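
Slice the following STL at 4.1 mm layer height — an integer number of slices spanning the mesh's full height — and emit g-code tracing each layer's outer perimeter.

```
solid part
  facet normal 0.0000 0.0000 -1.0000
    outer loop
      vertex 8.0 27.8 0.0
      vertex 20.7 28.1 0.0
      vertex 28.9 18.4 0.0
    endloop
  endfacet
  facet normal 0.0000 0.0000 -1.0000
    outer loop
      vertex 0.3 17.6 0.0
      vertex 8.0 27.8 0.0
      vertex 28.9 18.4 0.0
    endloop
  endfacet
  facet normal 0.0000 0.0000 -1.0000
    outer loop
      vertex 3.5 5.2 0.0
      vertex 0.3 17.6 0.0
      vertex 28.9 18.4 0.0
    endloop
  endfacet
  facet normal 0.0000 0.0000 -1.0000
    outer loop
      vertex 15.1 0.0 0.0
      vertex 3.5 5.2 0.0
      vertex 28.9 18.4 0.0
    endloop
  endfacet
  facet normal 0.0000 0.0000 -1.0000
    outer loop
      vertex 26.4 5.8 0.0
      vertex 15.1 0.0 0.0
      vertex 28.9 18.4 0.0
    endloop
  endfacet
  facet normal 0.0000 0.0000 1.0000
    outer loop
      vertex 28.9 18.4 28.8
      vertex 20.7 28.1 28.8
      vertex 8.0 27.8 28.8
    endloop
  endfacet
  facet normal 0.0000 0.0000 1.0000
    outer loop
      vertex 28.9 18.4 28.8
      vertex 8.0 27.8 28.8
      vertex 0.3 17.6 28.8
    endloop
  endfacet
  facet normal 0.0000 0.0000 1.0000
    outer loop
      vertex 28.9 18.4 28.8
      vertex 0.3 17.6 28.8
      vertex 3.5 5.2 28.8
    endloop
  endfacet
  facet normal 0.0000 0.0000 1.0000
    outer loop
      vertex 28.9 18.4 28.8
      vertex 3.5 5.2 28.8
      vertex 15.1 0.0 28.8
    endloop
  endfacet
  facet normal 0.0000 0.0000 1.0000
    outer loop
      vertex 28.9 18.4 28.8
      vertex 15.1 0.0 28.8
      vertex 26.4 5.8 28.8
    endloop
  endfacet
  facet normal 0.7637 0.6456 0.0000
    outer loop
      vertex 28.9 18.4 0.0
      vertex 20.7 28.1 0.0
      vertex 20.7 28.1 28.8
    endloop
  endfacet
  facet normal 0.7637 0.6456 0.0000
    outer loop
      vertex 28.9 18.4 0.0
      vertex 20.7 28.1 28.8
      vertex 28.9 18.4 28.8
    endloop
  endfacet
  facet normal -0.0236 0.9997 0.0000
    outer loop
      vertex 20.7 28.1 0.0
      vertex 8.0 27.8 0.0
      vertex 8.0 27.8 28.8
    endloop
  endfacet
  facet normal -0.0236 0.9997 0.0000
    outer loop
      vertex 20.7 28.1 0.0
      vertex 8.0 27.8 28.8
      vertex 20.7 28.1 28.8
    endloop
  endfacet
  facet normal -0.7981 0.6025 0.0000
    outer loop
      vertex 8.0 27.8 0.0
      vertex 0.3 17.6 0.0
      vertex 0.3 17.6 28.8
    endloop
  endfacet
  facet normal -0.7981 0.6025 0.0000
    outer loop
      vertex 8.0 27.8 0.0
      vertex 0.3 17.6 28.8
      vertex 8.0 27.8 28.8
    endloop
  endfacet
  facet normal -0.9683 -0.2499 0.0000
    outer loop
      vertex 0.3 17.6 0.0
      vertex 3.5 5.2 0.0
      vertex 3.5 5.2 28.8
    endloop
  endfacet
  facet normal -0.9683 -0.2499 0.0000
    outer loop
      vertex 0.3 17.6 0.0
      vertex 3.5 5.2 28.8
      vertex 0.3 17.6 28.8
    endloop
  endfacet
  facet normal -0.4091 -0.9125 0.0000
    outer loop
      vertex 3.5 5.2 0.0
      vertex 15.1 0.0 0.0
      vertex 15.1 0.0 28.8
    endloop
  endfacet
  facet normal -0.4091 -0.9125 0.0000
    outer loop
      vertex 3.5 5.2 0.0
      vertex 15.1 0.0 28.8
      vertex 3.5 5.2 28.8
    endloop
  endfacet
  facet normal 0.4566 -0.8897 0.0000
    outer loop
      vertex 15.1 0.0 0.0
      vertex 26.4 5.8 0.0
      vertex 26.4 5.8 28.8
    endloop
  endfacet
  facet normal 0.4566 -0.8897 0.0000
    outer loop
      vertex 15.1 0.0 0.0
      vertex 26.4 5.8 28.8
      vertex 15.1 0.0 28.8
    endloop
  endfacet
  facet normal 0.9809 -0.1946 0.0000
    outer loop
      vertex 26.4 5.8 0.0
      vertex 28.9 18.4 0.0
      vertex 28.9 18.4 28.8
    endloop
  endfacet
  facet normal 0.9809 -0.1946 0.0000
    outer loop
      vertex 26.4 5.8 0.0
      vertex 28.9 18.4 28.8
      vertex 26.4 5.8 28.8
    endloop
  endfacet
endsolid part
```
; perimeter-only toolpath
G21 ; units = mm
G90 ; absolute positioning
G28 ; home
; layer 1
G0 Z4.1
G0 X28.9 Y18.4
G1 X20.7 Y28.1
G1 X8.0 Y27.8
G1 X0.3 Y17.6
G1 X3.5 Y5.2
G1 X15.1 Y0.0
G1 X26.4 Y5.8
G1 X28.9 Y18.4
; layer 2
G0 Z8.2
G0 X28.9 Y18.4
G1 X20.7 Y28.1
G1 X8.0 Y27.8
G1 X0.3 Y17.6
G1 X3.5 Y5.2
G1 X15.1 Y0.0
G1 X26.4 Y5.8
G1 X28.9 Y18.4
; layer 3
G0 Z12.3
G0 X28.9 Y18.4
G1 X20.7 Y28.1
G1 X8.0 Y27.8
G1 X0.3 Y17.6
G1 X3.5 Y5.2
G1 X15.1 Y0.0
G1 X26.4 Y5.8
G1 X28.9 Y18.4
; layer 4
G0 Z16.5
G0 X28.9 Y18.4
G1 X20.7 Y28.1
G1 X8.0 Y27.8
G1 X0.3 Y17.6
G1 X3.5 Y5.2
G1 X15.1 Y0.0
G1 X26.4 Y5.8
G1 X28.9 Y18.4
; layer 5
G0 Z20.6
G0 X28.9 Y18.4
G1 X20.7 Y28.1
G1 X8.0 Y27.8
G1 X0.3 Y17.6
G1 X3.5 Y5.2
G1 X15.1 Y0.0
G1 X26.4 Y5.8
G1 X28.9 Y18.4
; layer 6
G0 Z24.7
G0 X28.9 Y18.4
G1 X20.7 Y28.1
G1 X8.0 Y27.8
G1 X0.3 Y17.6
G1 X3.5 Y5.2
G1 X15.1 Y0.0
G1 X26.4 Y5.8
G1 X28.9 Y18.4
; layer 7
G0 Z28.8
G0 X28.9 Y18.4
G1 X20.7 Y28.1
G1 X8.0 Y27.8
G1 X0.3 Y17.6
G1 X3.5 Y5.2
G1 X15.1 Y0.0
G1 X26.4 Y5.8
G1 X28.9 Y18.4
M2 ; end

The solid is a regular 7-sided prism (a cylinder approximated with 7 flat sides), circumscribed radius ≈ 14.7 mm, height ≈ 28.8 mm. Slicing at Δz = 4.1 mm — 7 equal slices spanning the solid's height, so layer i sits at z = i·h/7 — gives 7 non-empty perimeters. Each is a 7-segment closed polygon; G0 lifts to the layer z and rapids to the start vertex, then G1 traces the edges.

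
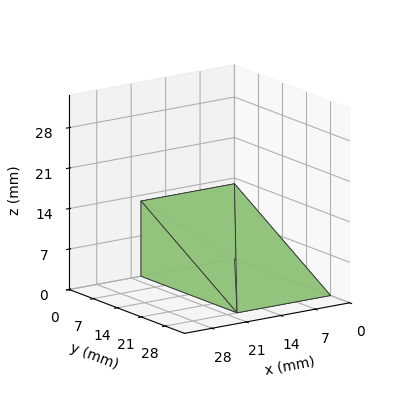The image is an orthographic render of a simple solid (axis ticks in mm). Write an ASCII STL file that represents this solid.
Reading the render: the shape is a wedge (ramp): 19 × 28 mm base, rising to 13 mm along the y=0 edge and sloping linearly to z=0 at y=28 (dimensions read to the nearest mm from the axis ticks). For the STL, each face is triangulated and given an outward normal.

solid part
  facet normal 0.0000 0.0000 -1.0000
    outer loop
      vertex 19.000 28.000 0.000
      vertex 19.000 0.000 0.000
      vertex 0.000 0.000 0.000
    endloop
  endfacet
  facet normal 0.0000 0.0000 -1.0000
    outer loop
      vertex 0.000 28.000 0.000
      vertex 19.000 28.000 0.000
      vertex 0.000 0.000 0.000
    endloop
  endfacet
  facet normal 0.0000 -1.0000 0.0000
    outer loop
      vertex 0.000 0.000 0.000
      vertex 19.000 0.000 0.000
      vertex 19.000 0.000 13.000
    endloop
  endfacet
  facet normal 0.0000 -1.0000 0.0000
    outer loop
      vertex 0.000 0.000 0.000
      vertex 19.000 0.000 13.000
      vertex 0.000 0.000 13.000
    endloop
  endfacet
  facet normal 0.0000 0.4211 0.9070
    outer loop
      vertex 0.000 0.000 13.000
      vertex 19.000 0.000 13.000
      vertex 19.000 28.000 0.000
    endloop
  endfacet
  facet normal 0.0000 0.4211 0.9070
    outer loop
      vertex 0.000 0.000 13.000
      vertex 19.000 28.000 0.000
      vertex 0.000 28.000 0.000
    endloop
  endfacet
  facet normal -1.0000 0.0000 0.0000
    outer loop
      vertex 0.000 0.000 13.000
      vertex 0.000 28.000 0.000
      vertex 0.000 0.000 0.000
    endloop
  endfacet
  facet normal 1.0000 0.0000 0.0000
    outer loop
      vertex 19.000 0.000 0.000
      vertex 19.000 28.000 0.000
      vertex 19.000 0.000 13.000
    endloop
  endfacet
endsolid part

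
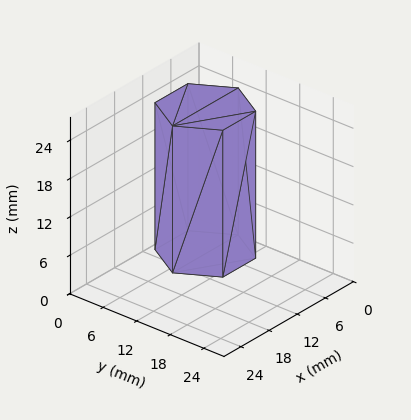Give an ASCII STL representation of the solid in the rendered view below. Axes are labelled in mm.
Reading the render: the shape is a regular 6-sided prism (a cylinder approximated with 6 flat sides), circumscribed radius ≈ 7 mm, height ≈ 23 mm (dimensions read to the nearest mm from the axis ticks). For the STL, each face is triangulated and given an outward normal.

solid part
  facet normal 0.0000 0.0000 -1.0000
    outer loop
      vertex 3.500 13.062 0.000
      vertex 10.500 13.062 0.000
      vertex 14.000 7.000 0.000
    endloop
  endfacet
  facet normal 0.0000 0.0000 -1.0000
    outer loop
      vertex 0.000 7.000 0.000
      vertex 3.500 13.062 0.000
      vertex 14.000 7.000 0.000
    endloop
  endfacet
  facet normal 0.0000 0.0000 -1.0000
    outer loop
      vertex 3.500 0.938 0.000
      vertex 0.000 7.000 0.000
      vertex 14.000 7.000 0.000
    endloop
  endfacet
  facet normal 0.0000 0.0000 -1.0000
    outer loop
      vertex 10.500 0.938 0.000
      vertex 3.500 0.938 0.000
      vertex 14.000 7.000 0.000
    endloop
  endfacet
  facet normal 0.0000 0.0000 1.0000
    outer loop
      vertex 14.000 7.000 23.000
      vertex 10.500 13.062 23.000
      vertex 3.500 13.062 23.000
    endloop
  endfacet
  facet normal 0.0000 0.0000 1.0000
    outer loop
      vertex 14.000 7.000 23.000
      vertex 3.500 13.062 23.000
      vertex 0.000 7.000 23.000
    endloop
  endfacet
  facet normal 0.0000 0.0000 1.0000
    outer loop
      vertex 14.000 7.000 23.000
      vertex 0.000 7.000 23.000
      vertex 3.500 0.938 23.000
    endloop
  endfacet
  facet normal 0.0000 0.0000 1.0000
    outer loop
      vertex 14.000 7.000 23.000
      vertex 3.500 0.938 23.000
      vertex 10.500 0.938 23.000
    endloop
  endfacet
  facet normal 0.8660 0.5000 0.0000
    outer loop
      vertex 14.000 7.000 0.000
      vertex 10.500 13.062 0.000
      vertex 10.500 13.062 23.000
    endloop
  endfacet
  facet normal 0.8660 0.5000 0.0000
    outer loop
      vertex 14.000 7.000 0.000
      vertex 10.500 13.062 23.000
      vertex 14.000 7.000 23.000
    endloop
  endfacet
  facet normal 0.0000 1.0000 0.0000
    outer loop
      vertex 10.500 13.062 0.000
      vertex 3.500 13.062 0.000
      vertex 3.500 13.062 23.000
    endloop
  endfacet
  facet normal 0.0000 1.0000 0.0000
    outer loop
      vertex 10.500 13.062 0.000
      vertex 3.500 13.062 23.000
      vertex 10.500 13.062 23.000
    endloop
  endfacet
  facet normal -0.8660 0.5000 0.0000
    outer loop
      vertex 3.500 13.062 0.000
      vertex 0.000 7.000 0.000
      vertex 0.000 7.000 23.000
    endloop
  endfacet
  facet normal -0.8660 0.5000 0.0000
    outer loop
      vertex 3.500 13.062 0.000
      vertex 0.000 7.000 23.000
      vertex 3.500 13.062 23.000
    endloop
  endfacet
  facet normal -0.8660 -0.5000 0.0000
    outer loop
      vertex 0.000 7.000 0.000
      vertex 3.500 0.938 0.000
      vertex 3.500 0.938 23.000
    endloop
  endfacet
  facet normal -0.8660 -0.5000 0.0000
    outer loop
      vertex 0.000 7.000 0.000
      vertex 3.500 0.938 23.000
      vertex 0.000 7.000 23.000
    endloop
  endfacet
  facet normal 0.0000 -1.0000 0.0000
    outer loop
      vertex 3.500 0.938 0.000
      vertex 10.500 0.938 0.000
      vertex 10.500 0.938 23.000
    endloop
  endfacet
  facet normal 0.0000 -1.0000 0.0000
    outer loop
      vertex 3.500 0.938 0.000
      vertex 10.500 0.938 23.000
      vertex 3.500 0.938 23.000
    endloop
  endfacet
  facet normal 0.8660 -0.5000 0.0000
    outer loop
      vertex 10.500 0.938 0.000
      vertex 14.000 7.000 0.000
      vertex 14.000 7.000 23.000
    endloop
  endfacet
  facet normal 0.8660 -0.5000 0.0000
    outer loop
      vertex 10.500 0.938 0.000
      vertex 14.000 7.000 23.000
      vertex 10.500 0.938 23.000
    endloop
  endfacet
endsolid part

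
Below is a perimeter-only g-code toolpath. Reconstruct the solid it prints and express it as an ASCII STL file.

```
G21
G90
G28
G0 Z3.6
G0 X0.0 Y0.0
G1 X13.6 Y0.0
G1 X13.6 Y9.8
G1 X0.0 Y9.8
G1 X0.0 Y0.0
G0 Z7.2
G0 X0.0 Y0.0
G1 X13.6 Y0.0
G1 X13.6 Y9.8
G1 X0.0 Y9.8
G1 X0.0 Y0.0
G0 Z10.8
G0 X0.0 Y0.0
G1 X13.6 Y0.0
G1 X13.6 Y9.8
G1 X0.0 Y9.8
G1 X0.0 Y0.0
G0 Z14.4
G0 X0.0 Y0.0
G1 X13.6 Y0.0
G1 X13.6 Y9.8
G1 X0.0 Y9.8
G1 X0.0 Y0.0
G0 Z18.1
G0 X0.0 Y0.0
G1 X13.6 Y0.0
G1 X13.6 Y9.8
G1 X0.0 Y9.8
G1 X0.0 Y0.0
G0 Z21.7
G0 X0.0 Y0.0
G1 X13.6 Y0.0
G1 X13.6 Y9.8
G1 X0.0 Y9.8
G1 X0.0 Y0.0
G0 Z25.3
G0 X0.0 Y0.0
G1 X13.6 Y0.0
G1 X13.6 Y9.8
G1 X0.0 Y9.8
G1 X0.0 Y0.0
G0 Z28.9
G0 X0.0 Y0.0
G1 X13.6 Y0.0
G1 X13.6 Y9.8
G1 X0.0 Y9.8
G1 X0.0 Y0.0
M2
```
solid part
  facet normal 0.0000 0.0000 -1.0000
    outer loop
      vertex 13.6 9.8 0.0
      vertex 13.6 0.0 0.0
      vertex 0.0 0.0 0.0
    endloop
  endfacet
  facet normal 0.0000 0.0000 -1.0000
    outer loop
      vertex 0.0 9.8 0.0
      vertex 13.6 9.8 0.0
      vertex 0.0 0.0 0.0
    endloop
  endfacet
  facet normal 0.0000 0.0000 1.0000
    outer loop
      vertex 0.0 0.0 28.9
      vertex 13.6 0.0 28.9
      vertex 13.6 9.8 28.9
    endloop
  endfacet
  facet normal 0.0000 0.0000 1.0000
    outer loop
      vertex 0.0 0.0 28.9
      vertex 13.6 9.8 28.9
      vertex 0.0 9.8 28.9
    endloop
  endfacet
  facet normal 0.0000 -1.0000 0.0000
    outer loop
      vertex 0.0 0.0 0.0
      vertex 13.6 0.0 0.0
      vertex 13.6 0.0 28.9
    endloop
  endfacet
  facet normal 0.0000 -1.0000 0.0000
    outer loop
      vertex 0.0 0.0 0.0
      vertex 13.6 0.0 28.9
      vertex 0.0 0.0 28.9
    endloop
  endfacet
  facet normal 0.0000 1.0000 0.0000
    outer loop
      vertex 13.6 9.8 28.9
      vertex 13.6 9.8 0.0
      vertex 0.0 9.8 0.0
    endloop
  endfacet
  facet normal 0.0000 1.0000 0.0000
    outer loop
      vertex 0.0 9.8 28.9
      vertex 13.6 9.8 28.9
      vertex 0.0 9.8 0.0
    endloop
  endfacet
  facet normal -1.0000 0.0000 0.0000
    outer loop
      vertex 0.0 9.8 28.9
      vertex 0.0 9.8 0.0
      vertex 0.0 0.0 0.0
    endloop
  endfacet
  facet normal -1.0000 0.0000 0.0000
    outer loop
      vertex 0.0 0.0 28.9
      vertex 0.0 9.8 28.9
      vertex 0.0 0.0 0.0
    endloop
  endfacet
  facet normal 1.0000 0.0000 0.0000
    outer loop
      vertex 13.6 0.0 0.0
      vertex 13.6 9.8 0.0
      vertex 13.6 9.8 28.9
    endloop
  endfacet
  facet normal 1.0000 0.0000 0.0000
    outer loop
      vertex 13.6 0.0 0.0
      vertex 13.6 9.8 28.9
      vertex 13.6 0.0 28.9
    endloop
  endfacet
endsolid part

The G0 Z moves step by Δz≈3.6 mm. Every layer's G1 loop is the same polygon, so the solid is a straight extrusion of it from z=0 to z≈28.9. Closing with flat bottom and top caps and triangulating gives 12 facets — a rectangular box, roughly 13.6 × 9.8 mm footprint and 28.9 mm tall.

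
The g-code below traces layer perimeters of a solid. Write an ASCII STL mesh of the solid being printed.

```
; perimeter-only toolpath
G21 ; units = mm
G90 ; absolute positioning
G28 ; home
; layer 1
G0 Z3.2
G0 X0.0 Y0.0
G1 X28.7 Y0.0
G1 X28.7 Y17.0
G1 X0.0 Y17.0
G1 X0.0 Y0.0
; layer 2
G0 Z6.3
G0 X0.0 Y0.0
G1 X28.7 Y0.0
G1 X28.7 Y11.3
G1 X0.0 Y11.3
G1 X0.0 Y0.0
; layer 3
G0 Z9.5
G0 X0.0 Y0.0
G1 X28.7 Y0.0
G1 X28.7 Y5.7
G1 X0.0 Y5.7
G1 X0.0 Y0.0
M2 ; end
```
solid part
  facet normal 0.0000 0.0000 -1.0000
    outer loop
      vertex 28.7 22.7 0.0
      vertex 28.7 0.0 0.0
      vertex 0.0 0.0 0.0
    endloop
  endfacet
  facet normal 0.0000 0.0000 -1.0000
    outer loop
      vertex 0.0 22.7 0.0
      vertex 28.7 22.7 0.0
      vertex 0.0 0.0 0.0
    endloop
  endfacet
  facet normal 0.0000 -1.0000 0.0000
    outer loop
      vertex 0.0 0.0 0.0
      vertex 28.7 0.0 0.0
      vertex 28.7 0.0 12.7
    endloop
  endfacet
  facet normal 0.0000 -1.0000 0.0000
    outer loop
      vertex 0.0 0.0 0.0
      vertex 28.7 0.0 12.7
      vertex 0.0 0.0 12.7
    endloop
  endfacet
  facet normal 0.0000 0.4883 0.8727
    outer loop
      vertex 0.0 0.0 12.7
      vertex 28.7 0.0 12.7
      vertex 28.7 22.7 0.0
    endloop
  endfacet
  facet normal 0.0000 0.4883 0.8727
    outer loop
      vertex 0.0 0.0 12.7
      vertex 28.7 22.7 0.0
      vertex 0.0 22.7 0.0
    endloop
  endfacet
  facet normal -1.0000 0.0000 0.0000
    outer loop
      vertex 0.0 0.0 12.7
      vertex 0.0 22.7 0.0
      vertex 0.0 0.0 0.0
    endloop
  endfacet
  facet normal 1.0000 0.0000 0.0000
    outer loop
      vertex 28.7 0.0 0.0
      vertex 28.7 22.7 0.0
      vertex 28.7 0.0 12.7
    endloop
  endfacet
endsolid part

The G0 Z moves step by Δz≈3.2 mm. The G1 loops shrink linearly with z, so the solid tapers from its base footprint up to z≈12.7. Closing with a flat bottom cap and the tapered top and triangulating gives 8 facets — a wedge (ramp): 28.7 × 22.7 mm base, rising to 12.7 mm along the y=0 edge and sloping linearly to z=0 at y=22.7.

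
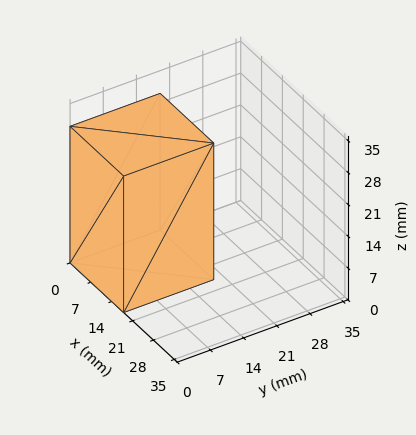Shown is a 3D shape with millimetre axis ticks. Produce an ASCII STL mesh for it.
Reading the render: the shape is a rectangular box, roughly 18 × 19 mm footprint and 30 mm tall (dimensions read to the nearest mm from the axis ticks). For the STL, each face is triangulated and given an outward normal.

solid part
  facet normal 0.0000 0.0000 -1.0000
    outer loop
      vertex 18.0 19.0 0.0
      vertex 18.0 0.0 0.0
      vertex 0.0 0.0 0.0
    endloop
  endfacet
  facet normal 0.0000 0.0000 -1.0000
    outer loop
      vertex 0.0 19.0 0.0
      vertex 18.0 19.0 0.0
      vertex 0.0 0.0 0.0
    endloop
  endfacet
  facet normal 0.0000 0.0000 1.0000
    outer loop
      vertex 0.0 0.0 30.0
      vertex 18.0 0.0 30.0
      vertex 18.0 19.0 30.0
    endloop
  endfacet
  facet normal 0.0000 0.0000 1.0000
    outer loop
      vertex 0.0 0.0 30.0
      vertex 18.0 19.0 30.0
      vertex 0.0 19.0 30.0
    endloop
  endfacet
  facet normal 0.0000 -1.0000 0.0000
    outer loop
      vertex 0.0 0.0 0.0
      vertex 18.0 0.0 0.0
      vertex 18.0 0.0 30.0
    endloop
  endfacet
  facet normal 0.0000 -1.0000 0.0000
    outer loop
      vertex 0.0 0.0 0.0
      vertex 18.0 0.0 30.0
      vertex 0.0 0.0 30.0
    endloop
  endfacet
  facet normal 0.0000 1.0000 0.0000
    outer loop
      vertex 18.0 19.0 30.0
      vertex 18.0 19.0 0.0
      vertex 0.0 19.0 0.0
    endloop
  endfacet
  facet normal 0.0000 1.0000 0.0000
    outer loop
      vertex 0.0 19.0 30.0
      vertex 18.0 19.0 30.0
      vertex 0.0 19.0 0.0
    endloop
  endfacet
  facet normal -1.0000 0.0000 0.0000
    outer loop
      vertex 0.0 19.0 30.0
      vertex 0.0 19.0 0.0
      vertex 0.0 0.0 0.0
    endloop
  endfacet
  facet normal -1.0000 0.0000 0.0000
    outer loop
      vertex 0.0 0.0 30.0
      vertex 0.0 19.0 30.0
      vertex 0.0 0.0 0.0
    endloop
  endfacet
  facet normal 1.0000 0.0000 0.0000
    outer loop
      vertex 18.0 0.0 0.0
      vertex 18.0 19.0 0.0
      vertex 18.0 19.0 30.0
    endloop
  endfacet
  facet normal 1.0000 0.0000 0.0000
    outer loop
      vertex 18.0 0.0 0.0
      vertex 18.0 19.0 30.0
      vertex 18.0 0.0 30.0
    endloop
  endfacet
endsolid part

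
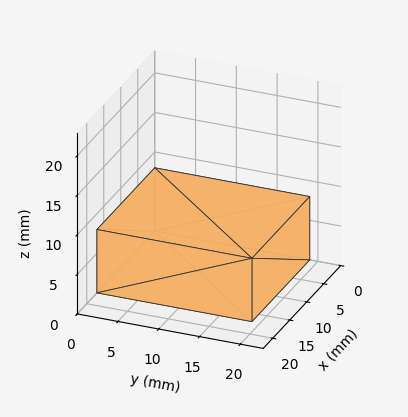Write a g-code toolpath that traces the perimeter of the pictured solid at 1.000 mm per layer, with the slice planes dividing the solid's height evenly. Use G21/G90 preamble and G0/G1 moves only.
Reading the render: the shape is a rectangular box, roughly 17 × 19 mm footprint and 8 mm tall (dimensions read to the nearest mm from the axis ticks). For the g-code, the solid's height is divided into equal slices at the stated Δz and each level perimeter traced with G1 moves after a G0 lift.

; perimeter-only toolpath
G21 ; units = mm
G90 ; absolute positioning
G28 ; home
; layer 1
G0 Z1.000
G0 X0.000 Y0.000
G1 X17.000 Y0.000
G1 X17.000 Y19.000
G1 X0.000 Y19.000
G1 X0.000 Y0.000
; layer 2
G0 Z2.000
G0 X0.000 Y0.000
G1 X17.000 Y0.000
G1 X17.000 Y19.000
G1 X0.000 Y19.000
G1 X0.000 Y0.000
; layer 3
G0 Z3.000
G0 X0.000 Y0.000
G1 X17.000 Y0.000
G1 X17.000 Y19.000
G1 X0.000 Y19.000
G1 X0.000 Y0.000
; layer 4
G0 Z4.000
G0 X0.000 Y0.000
G1 X17.000 Y0.000
G1 X17.000 Y19.000
G1 X0.000 Y19.000
G1 X0.000 Y0.000
; layer 5
G0 Z5.000
G0 X0.000 Y0.000
G1 X17.000 Y0.000
G1 X17.000 Y19.000
G1 X0.000 Y19.000
G1 X0.000 Y0.000
; layer 6
G0 Z6.000
G0 X0.000 Y0.000
G1 X17.000 Y0.000
G1 X17.000 Y19.000
G1 X0.000 Y19.000
G1 X0.000 Y0.000
; layer 7
G0 Z7.000
G0 X0.000 Y0.000
G1 X17.000 Y0.000
G1 X17.000 Y19.000
G1 X0.000 Y19.000
G1 X0.000 Y0.000
; layer 8
G0 Z8.000
G0 X0.000 Y0.000
G1 X17.000 Y0.000
G1 X17.000 Y19.000
G1 X0.000 Y19.000
G1 X0.000 Y0.000
M2 ; end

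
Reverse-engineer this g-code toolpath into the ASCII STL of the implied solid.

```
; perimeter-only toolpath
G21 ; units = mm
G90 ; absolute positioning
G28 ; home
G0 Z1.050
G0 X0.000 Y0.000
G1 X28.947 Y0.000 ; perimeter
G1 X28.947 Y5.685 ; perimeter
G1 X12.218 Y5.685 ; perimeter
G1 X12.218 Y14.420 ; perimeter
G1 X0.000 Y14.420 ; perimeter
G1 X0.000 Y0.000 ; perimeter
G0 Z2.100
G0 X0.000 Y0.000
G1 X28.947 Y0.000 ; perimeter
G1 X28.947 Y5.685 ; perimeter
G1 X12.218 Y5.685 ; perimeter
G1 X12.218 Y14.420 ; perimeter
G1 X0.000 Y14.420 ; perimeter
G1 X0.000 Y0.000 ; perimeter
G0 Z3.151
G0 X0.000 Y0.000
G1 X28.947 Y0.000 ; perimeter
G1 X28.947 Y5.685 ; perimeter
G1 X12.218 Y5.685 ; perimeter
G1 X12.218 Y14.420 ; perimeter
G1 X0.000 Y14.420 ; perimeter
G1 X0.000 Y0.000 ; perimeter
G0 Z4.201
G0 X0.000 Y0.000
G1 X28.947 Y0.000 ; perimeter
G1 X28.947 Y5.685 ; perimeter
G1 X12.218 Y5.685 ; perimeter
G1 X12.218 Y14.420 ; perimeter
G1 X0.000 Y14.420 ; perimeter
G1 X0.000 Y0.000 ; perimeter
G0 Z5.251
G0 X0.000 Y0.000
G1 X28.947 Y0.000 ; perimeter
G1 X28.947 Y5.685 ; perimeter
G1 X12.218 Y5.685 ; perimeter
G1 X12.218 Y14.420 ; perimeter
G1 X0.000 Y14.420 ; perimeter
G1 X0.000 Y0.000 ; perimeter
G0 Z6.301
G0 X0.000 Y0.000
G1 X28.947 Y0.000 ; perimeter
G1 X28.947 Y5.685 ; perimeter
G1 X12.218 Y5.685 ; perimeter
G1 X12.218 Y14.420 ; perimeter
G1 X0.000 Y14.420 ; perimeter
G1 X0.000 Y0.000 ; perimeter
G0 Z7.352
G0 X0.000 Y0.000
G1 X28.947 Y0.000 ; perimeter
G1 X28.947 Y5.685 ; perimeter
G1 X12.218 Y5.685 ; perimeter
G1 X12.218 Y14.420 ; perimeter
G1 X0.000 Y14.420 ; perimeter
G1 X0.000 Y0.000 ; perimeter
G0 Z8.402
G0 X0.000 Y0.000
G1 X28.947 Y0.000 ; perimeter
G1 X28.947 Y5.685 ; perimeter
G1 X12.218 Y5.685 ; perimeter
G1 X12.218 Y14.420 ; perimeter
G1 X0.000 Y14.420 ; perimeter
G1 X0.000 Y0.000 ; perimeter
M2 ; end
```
solid part
  facet normal 0.0000 0.0000 -1.0000
    outer loop
      vertex 28.947 5.685 0.000
      vertex 28.947 0.000 0.000
      vertex 0.000 0.000 0.000
    endloop
  endfacet
  facet normal 0.0000 0.0000 -1.0000
    outer loop
      vertex 12.218 5.685 0.000
      vertex 28.947 5.685 0.000
      vertex 0.000 0.000 0.000
    endloop
  endfacet
  facet normal 0.0000 0.0000 -1.0000
    outer loop
      vertex 12.218 14.420 0.000
      vertex 12.218 5.685 0.000
      vertex 0.000 0.000 0.000
    endloop
  endfacet
  facet normal 0.0000 0.0000 -1.0000
    outer loop
      vertex 0.000 14.420 0.000
      vertex 12.218 14.420 0.000
      vertex 0.000 0.000 0.000
    endloop
  endfacet
  facet normal 0.0000 0.0000 1.0000
    outer loop
      vertex 0.000 0.000 8.402
      vertex 28.947 0.000 8.402
      vertex 28.947 5.685 8.402
    endloop
  endfacet
  facet normal 0.0000 0.0000 1.0000
    outer loop
      vertex 0.000 0.000 8.402
      vertex 28.947 5.685 8.402
      vertex 12.218 5.685 8.402
    endloop
  endfacet
  facet normal 0.0000 0.0000 1.0000
    outer loop
      vertex 0.000 0.000 8.402
      vertex 12.218 5.685 8.402
      vertex 12.218 14.420 8.402
    endloop
  endfacet
  facet normal 0.0000 0.0000 1.0000
    outer loop
      vertex 0.000 0.000 8.402
      vertex 12.218 14.420 8.402
      vertex 0.000 14.420 8.402
    endloop
  endfacet
  facet normal 0.0000 -1.0000 0.0000
    outer loop
      vertex 0.000 0.000 0.000
      vertex 28.947 0.000 0.000
      vertex 28.947 0.000 8.402
    endloop
  endfacet
  facet normal 0.0000 -1.0000 0.0000
    outer loop
      vertex 0.000 0.000 0.000
      vertex 28.947 0.000 8.402
      vertex 0.000 0.000 8.402
    endloop
  endfacet
  facet normal 1.0000 0.0000 0.0000
    outer loop
      vertex 28.947 0.000 0.000
      vertex 28.947 5.685 0.000
      vertex 28.947 5.685 8.402
    endloop
  endfacet
  facet normal 1.0000 0.0000 0.0000
    outer loop
      vertex 28.947 0.000 0.000
      vertex 28.947 5.685 8.402
      vertex 28.947 0.000 8.402
    endloop
  endfacet
  facet normal 0.0000 1.0000 0.0000
    outer loop
      vertex 28.947 5.685 0.000
      vertex 12.218 5.685 0.000
      vertex 12.218 5.685 8.402
    endloop
  endfacet
  facet normal 0.0000 1.0000 0.0000
    outer loop
      vertex 28.947 5.685 0.000
      vertex 12.218 5.685 8.402
      vertex 28.947 5.685 8.402
    endloop
  endfacet
  facet normal 1.0000 0.0000 0.0000
    outer loop
      vertex 12.218 5.685 0.000
      vertex 12.218 14.420 0.000
      vertex 12.218 14.420 8.402
    endloop
  endfacet
  facet normal 1.0000 0.0000 0.0000
    outer loop
      vertex 12.218 5.685 0.000
      vertex 12.218 14.420 8.402
      vertex 12.218 5.685 8.402
    endloop
  endfacet
  facet normal 0.0000 1.0000 0.0000
    outer loop
      vertex 12.218 14.420 0.000
      vertex 0.000 14.420 0.000
      vertex 0.000 14.420 8.402
    endloop
  endfacet
  facet normal 0.0000 1.0000 0.0000
    outer loop
      vertex 12.218 14.420 0.000
      vertex 0.000 14.420 8.402
      vertex 12.218 14.420 8.402
    endloop
  endfacet
  facet normal -1.0000 0.0000 0.0000
    outer loop
      vertex 0.000 14.420 0.000
      vertex 0.000 0.000 0.000
      vertex 0.000 0.000 8.402
    endloop
  endfacet
  facet normal -1.0000 0.0000 0.0000
    outer loop
      vertex 0.000 14.420 0.000
      vertex 0.000 0.000 8.402
      vertex 0.000 14.420 8.402
    endloop
  endfacet
endsolid part

The G0 Z moves step by Δz≈1.050 mm. Every layer's G1 loop is the same polygon, so the solid is a straight extrusion of it from z=0 to z≈8.4. Closing with flat bottom and top caps and triangulating gives 20 facets — an L-shaped prism: outer 28.9 × 14.4 mm, arm thicknesses ≈ 5.68 mm (horizontal) and 12.2 mm (vertical), extruded 8.4 mm in z.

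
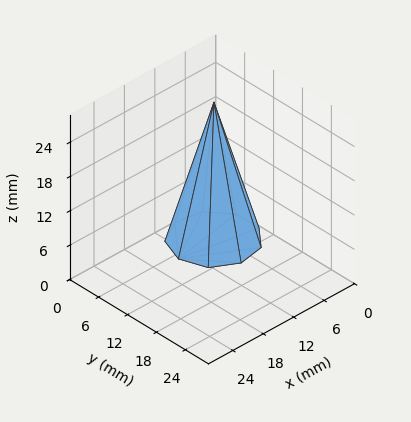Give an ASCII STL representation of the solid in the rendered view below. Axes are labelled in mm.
Reading the render: the shape is a regular 9-sided pyramid, base circumscribed radius ≈ 7 mm, apex at z ≈ 24 mm (dimensions read to the nearest mm from the axis ticks). For the STL, each face is triangulated and given an outward normal.

solid part
  facet normal 0.0000 0.0000 -1.0000
    outer loop
      vertex 8.2 13.9 0.0
      vertex 12.4 11.5 0.0
      vertex 14.0 7.0 0.0
    endloop
  endfacet
  facet normal 0.0000 0.0000 -1.0000
    outer loop
      vertex 3.5 13.1 0.0
      vertex 8.2 13.9 0.0
      vertex 14.0 7.0 0.0
    endloop
  endfacet
  facet normal 0.0000 0.0000 -1.0000
    outer loop
      vertex 0.4 9.4 0.0
      vertex 3.5 13.1 0.0
      vertex 14.0 7.0 0.0
    endloop
  endfacet
  facet normal 0.0000 0.0000 -1.0000
    outer loop
      vertex 0.4 4.6 0.0
      vertex 0.4 9.4 0.0
      vertex 14.0 7.0 0.0
    endloop
  endfacet
  facet normal 0.0000 0.0000 -1.0000
    outer loop
      vertex 3.5 0.9 0.0
      vertex 0.4 4.6 0.0
      vertex 14.0 7.0 0.0
    endloop
  endfacet
  facet normal 0.0000 0.0000 -1.0000
    outer loop
      vertex 8.2 0.1 0.0
      vertex 3.5 0.9 0.0
      vertex 14.0 7.0 0.0
    endloop
  endfacet
  facet normal 0.0000 0.0000 -1.0000
    outer loop
      vertex 12.4 2.5 0.0
      vertex 8.2 0.1 0.0
      vertex 14.0 7.0 0.0
    endloop
  endfacet
  facet normal 0.9085 0.3230 0.2650
    outer loop
      vertex 14.0 7.0 0.0
      vertex 12.4 11.5 0.0
      vertex 7.0 7.0 24.0
    endloop
  endfacet
  facet normal 0.4784 0.8373 0.2646
    outer loop
      vertex 12.4 11.5 0.0
      vertex 8.2 13.9 0.0
      vertex 7.0 7.0 24.0
    endloop
  endfacet
  facet normal -0.1618 0.9505 0.2652
    outer loop
      vertex 8.2 13.9 0.0
      vertex 3.5 13.1 0.0
      vertex 7.0 7.0 24.0
    endloop
  endfacet
  facet normal -0.7391 0.6192 0.2652
    outer loop
      vertex 3.5 13.1 0.0
      vertex 0.4 9.4 0.0
      vertex 7.0 7.0 24.0
    endloop
  endfacet
  facet normal -0.9642 0.0000 0.2652
    outer loop
      vertex 0.4 9.4 0.0
      vertex 0.4 4.6 0.0
      vertex 7.0 7.0 24.0
    endloop
  endfacet
  facet normal -0.7391 -0.6192 0.2652
    outer loop
      vertex 0.4 4.6 0.0
      vertex 3.5 0.9 0.0
      vertex 7.0 7.0 24.0
    endloop
  endfacet
  facet normal -0.1618 -0.9505 0.2652
    outer loop
      vertex 3.5 0.9 0.0
      vertex 8.2 0.1 0.0
      vertex 7.0 7.0 24.0
    endloop
  endfacet
  facet normal 0.4784 -0.8373 0.2646
    outer loop
      vertex 8.2 0.1 0.0
      vertex 12.4 2.5 0.0
      vertex 7.0 7.0 24.0
    endloop
  endfacet
  facet normal 0.9085 -0.3230 0.2650
    outer loop
      vertex 12.4 2.5 0.0
      vertex 14.0 7.0 0.0
      vertex 7.0 7.0 24.0
    endloop
  endfacet
endsolid part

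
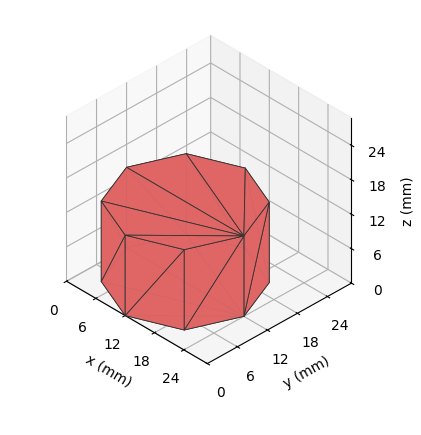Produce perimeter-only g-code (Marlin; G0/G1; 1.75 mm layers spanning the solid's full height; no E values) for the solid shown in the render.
Reading the render: the shape is a regular 8-sided prism (a cylinder approximated with 8 flat sides), circumscribed radius ≈ 12 mm, height ≈ 14 mm (dimensions read to the nearest mm from the axis ticks). For the g-code, the solid's height is divided into equal slices at the stated Δz and each level perimeter traced with G1 moves after a G0 lift.

; perimeter-only toolpath
G21 ; units = mm
G90 ; absolute positioning
G28 ; home
; layer 1
G0 Z1.75
G0 X24.00 Y12.00
G1 X20.49 Y20.49
G1 X12.00 Y24.00
G1 X3.51 Y20.49
G1 X0.00 Y12.00
G1 X3.51 Y3.51
G1 X12.00 Y0.00
G1 X20.49 Y3.51
G1 X24.00 Y12.00
; layer 2
G0 Z3.50
G0 X24.00 Y12.00
G1 X20.49 Y20.49
G1 X12.00 Y24.00
G1 X3.51 Y20.49
G1 X0.00 Y12.00
G1 X3.51 Y3.51
G1 X12.00 Y0.00
G1 X20.49 Y3.51
G1 X24.00 Y12.00
; layer 3
G0 Z5.25
G0 X24.00 Y12.00
G1 X20.49 Y20.49
G1 X12.00 Y24.00
G1 X3.51 Y20.49
G1 X0.00 Y12.00
G1 X3.51 Y3.51
G1 X12.00 Y0.00
G1 X20.49 Y3.51
G1 X24.00 Y12.00
; layer 4
G0 Z7.00
G0 X24.00 Y12.00
G1 X20.49 Y20.49
G1 X12.00 Y24.00
G1 X3.51 Y20.49
G1 X0.00 Y12.00
G1 X3.51 Y3.51
G1 X12.00 Y0.00
G1 X20.49 Y3.51
G1 X24.00 Y12.00
; layer 5
G0 Z8.75
G0 X24.00 Y12.00
G1 X20.49 Y20.49
G1 X12.00 Y24.00
G1 X3.51 Y20.49
G1 X0.00 Y12.00
G1 X3.51 Y3.51
G1 X12.00 Y0.00
G1 X20.49 Y3.51
G1 X24.00 Y12.00
; layer 6
G0 Z10.50
G0 X24.00 Y12.00
G1 X20.49 Y20.49
G1 X12.00 Y24.00
G1 X3.51 Y20.49
G1 X0.00 Y12.00
G1 X3.51 Y3.51
G1 X12.00 Y0.00
G1 X20.49 Y3.51
G1 X24.00 Y12.00
; layer 7
G0 Z12.25
G0 X24.00 Y12.00
G1 X20.49 Y20.49
G1 X12.00 Y24.00
G1 X3.51 Y20.49
G1 X0.00 Y12.00
G1 X3.51 Y3.51
G1 X12.00 Y0.00
G1 X20.49 Y3.51
G1 X24.00 Y12.00
; layer 8
G0 Z14.00
G0 X24.00 Y12.00
G1 X20.49 Y20.49
G1 X12.00 Y24.00
G1 X3.51 Y20.49
G1 X0.00 Y12.00
G1 X3.51 Y3.51
G1 X12.00 Y0.00
G1 X20.49 Y3.51
G1 X24.00 Y12.00
M2 ; end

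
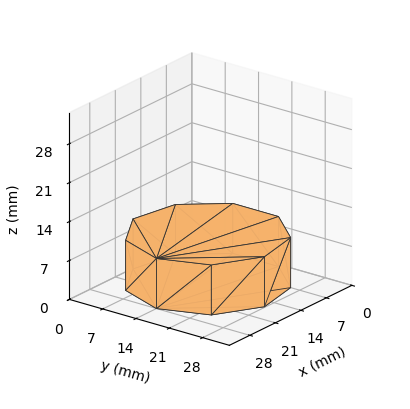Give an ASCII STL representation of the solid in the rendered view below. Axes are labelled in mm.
Reading the render: the shape is a regular 9-sided prism (a cylinder approximated with 9 flat sides), circumscribed radius ≈ 14 mm, height ≈ 9 mm (dimensions read to the nearest mm from the axis ticks). For the STL, each face is triangulated and given an outward normal.

solid part
  facet normal 0.0000 0.0000 -1.0000
    outer loop
      vertex 16.4 27.8 0.0
      vertex 24.7 23.0 0.0
      vertex 28.0 14.0 0.0
    endloop
  endfacet
  facet normal 0.0000 0.0000 -1.0000
    outer loop
      vertex 7.0 26.1 0.0
      vertex 16.4 27.8 0.0
      vertex 28.0 14.0 0.0
    endloop
  endfacet
  facet normal 0.0000 0.0000 -1.0000
    outer loop
      vertex 0.8 18.8 0.0
      vertex 7.0 26.1 0.0
      vertex 28.0 14.0 0.0
    endloop
  endfacet
  facet normal 0.0000 0.0000 -1.0000
    outer loop
      vertex 0.8 9.2 0.0
      vertex 0.8 18.8 0.0
      vertex 28.0 14.0 0.0
    endloop
  endfacet
  facet normal 0.0000 0.0000 -1.0000
    outer loop
      vertex 7.0 1.9 0.0
      vertex 0.8 9.2 0.0
      vertex 28.0 14.0 0.0
    endloop
  endfacet
  facet normal 0.0000 0.0000 -1.0000
    outer loop
      vertex 16.4 0.2 0.0
      vertex 7.0 1.9 0.0
      vertex 28.0 14.0 0.0
    endloop
  endfacet
  facet normal 0.0000 0.0000 -1.0000
    outer loop
      vertex 24.7 5.0 0.0
      vertex 16.4 0.2 0.0
      vertex 28.0 14.0 0.0
    endloop
  endfacet
  facet normal 0.0000 0.0000 1.0000
    outer loop
      vertex 28.0 14.0 9.0
      vertex 24.7 23.0 9.0
      vertex 16.4 27.8 9.0
    endloop
  endfacet
  facet normal 0.0000 0.0000 1.0000
    outer loop
      vertex 28.0 14.0 9.0
      vertex 16.4 27.8 9.0
      vertex 7.0 26.1 9.0
    endloop
  endfacet
  facet normal 0.0000 0.0000 1.0000
    outer loop
      vertex 28.0 14.0 9.0
      vertex 7.0 26.1 9.0
      vertex 0.8 18.8 9.0
    endloop
  endfacet
  facet normal 0.0000 0.0000 1.0000
    outer loop
      vertex 28.0 14.0 9.0
      vertex 0.8 18.8 9.0
      vertex 0.8 9.2 9.0
    endloop
  endfacet
  facet normal 0.0000 0.0000 1.0000
    outer loop
      vertex 28.0 14.0 9.0
      vertex 0.8 9.2 9.0
      vertex 7.0 1.9 9.0
    endloop
  endfacet
  facet normal 0.0000 0.0000 1.0000
    outer loop
      vertex 28.0 14.0 9.0
      vertex 7.0 1.9 9.0
      vertex 16.4 0.2 9.0
    endloop
  endfacet
  facet normal 0.0000 0.0000 1.0000
    outer loop
      vertex 28.0 14.0 9.0
      vertex 16.4 0.2 9.0
      vertex 24.7 5.0 9.0
    endloop
  endfacet
  facet normal 0.9389 0.3443 0.0000
    outer loop
      vertex 28.0 14.0 0.0
      vertex 24.7 23.0 0.0
      vertex 24.7 23.0 9.0
    endloop
  endfacet
  facet normal 0.9389 0.3443 0.0000
    outer loop
      vertex 28.0 14.0 0.0
      vertex 24.7 23.0 9.0
      vertex 28.0 14.0 9.0
    endloop
  endfacet
  facet normal 0.5006 0.8657 0.0000
    outer loop
      vertex 24.7 23.0 0.0
      vertex 16.4 27.8 0.0
      vertex 16.4 27.8 9.0
    endloop
  endfacet
  facet normal 0.5006 0.8657 0.0000
    outer loop
      vertex 24.7 23.0 0.0
      vertex 16.4 27.8 9.0
      vertex 24.7 23.0 9.0
    endloop
  endfacet
  facet normal -0.1780 0.9840 0.0000
    outer loop
      vertex 16.4 27.8 0.0
      vertex 7.0 26.1 0.0
      vertex 7.0 26.1 9.0
    endloop
  endfacet
  facet normal -0.1780 0.9840 0.0000
    outer loop
      vertex 16.4 27.8 0.0
      vertex 7.0 26.1 9.0
      vertex 16.4 27.8 9.0
    endloop
  endfacet
  facet normal -0.7622 0.6473 0.0000
    outer loop
      vertex 7.0 26.1 0.0
      vertex 0.8 18.8 0.0
      vertex 0.8 18.8 9.0
    endloop
  endfacet
  facet normal -0.7622 0.6473 0.0000
    outer loop
      vertex 7.0 26.1 0.0
      vertex 0.8 18.8 9.0
      vertex 7.0 26.1 9.0
    endloop
  endfacet
  facet normal -1.0000 0.0000 0.0000
    outer loop
      vertex 0.8 18.8 0.0
      vertex 0.8 9.2 0.0
      vertex 0.8 9.2 9.0
    endloop
  endfacet
  facet normal -1.0000 0.0000 0.0000
    outer loop
      vertex 0.8 18.8 0.0
      vertex 0.8 9.2 9.0
      vertex 0.8 18.8 9.0
    endloop
  endfacet
  facet normal -0.7622 -0.6473 0.0000
    outer loop
      vertex 0.8 9.2 0.0
      vertex 7.0 1.9 0.0
      vertex 7.0 1.9 9.0
    endloop
  endfacet
  facet normal -0.7622 -0.6473 0.0000
    outer loop
      vertex 0.8 9.2 0.0
      vertex 7.0 1.9 9.0
      vertex 0.8 9.2 9.0
    endloop
  endfacet
  facet normal -0.1780 -0.9840 0.0000
    outer loop
      vertex 7.0 1.9 0.0
      vertex 16.4 0.2 0.0
      vertex 16.4 0.2 9.0
    endloop
  endfacet
  facet normal -0.1780 -0.9840 0.0000
    outer loop
      vertex 7.0 1.9 0.0
      vertex 16.4 0.2 9.0
      vertex 7.0 1.9 9.0
    endloop
  endfacet
  facet normal 0.5006 -0.8657 0.0000
    outer loop
      vertex 16.4 0.2 0.0
      vertex 24.7 5.0 0.0
      vertex 24.7 5.0 9.0
    endloop
  endfacet
  facet normal 0.5006 -0.8657 0.0000
    outer loop
      vertex 16.4 0.2 0.0
      vertex 24.7 5.0 9.0
      vertex 16.4 0.2 9.0
    endloop
  endfacet
  facet normal 0.9389 -0.3443 0.0000
    outer loop
      vertex 24.7 5.0 0.0
      vertex 28.0 14.0 0.0
      vertex 28.0 14.0 9.0
    endloop
  endfacet
  facet normal 0.9389 -0.3443 0.0000
    outer loop
      vertex 24.7 5.0 0.0
      vertex 28.0 14.0 9.0
      vertex 24.7 5.0 9.0
    endloop
  endfacet
endsolid part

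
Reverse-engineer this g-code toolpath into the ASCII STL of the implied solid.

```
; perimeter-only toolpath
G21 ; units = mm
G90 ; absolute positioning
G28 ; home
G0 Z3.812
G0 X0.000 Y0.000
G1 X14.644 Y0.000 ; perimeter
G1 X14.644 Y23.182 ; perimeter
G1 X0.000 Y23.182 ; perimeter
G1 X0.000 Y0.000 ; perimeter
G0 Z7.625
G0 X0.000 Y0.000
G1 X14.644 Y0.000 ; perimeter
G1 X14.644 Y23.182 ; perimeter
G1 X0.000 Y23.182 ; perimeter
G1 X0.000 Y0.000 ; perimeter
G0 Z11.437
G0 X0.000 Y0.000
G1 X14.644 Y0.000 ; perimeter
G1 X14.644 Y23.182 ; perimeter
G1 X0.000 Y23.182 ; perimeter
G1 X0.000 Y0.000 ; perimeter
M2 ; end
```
solid part
  facet normal 0.0000 0.0000 -1.0000
    outer loop
      vertex 14.644 23.182 0.000
      vertex 14.644 0.000 0.000
      vertex 0.000 0.000 0.000
    endloop
  endfacet
  facet normal 0.0000 0.0000 -1.0000
    outer loop
      vertex 0.000 23.182 0.000
      vertex 14.644 23.182 0.000
      vertex 0.000 0.000 0.000
    endloop
  endfacet
  facet normal 0.0000 0.0000 1.0000
    outer loop
      vertex 0.000 0.000 11.437
      vertex 14.644 0.000 11.437
      vertex 14.644 23.182 11.437
    endloop
  endfacet
  facet normal 0.0000 0.0000 1.0000
    outer loop
      vertex 0.000 0.000 11.437
      vertex 14.644 23.182 11.437
      vertex 0.000 23.182 11.437
    endloop
  endfacet
  facet normal 0.0000 -1.0000 0.0000
    outer loop
      vertex 0.000 0.000 0.000
      vertex 14.644 0.000 0.000
      vertex 14.644 0.000 11.437
    endloop
  endfacet
  facet normal 0.0000 -1.0000 0.0000
    outer loop
      vertex 0.000 0.000 0.000
      vertex 14.644 0.000 11.437
      vertex 0.000 0.000 11.437
    endloop
  endfacet
  facet normal 0.0000 1.0000 0.0000
    outer loop
      vertex 14.644 23.182 11.437
      vertex 14.644 23.182 0.000
      vertex 0.000 23.182 0.000
    endloop
  endfacet
  facet normal 0.0000 1.0000 0.0000
    outer loop
      vertex 0.000 23.182 11.437
      vertex 14.644 23.182 11.437
      vertex 0.000 23.182 0.000
    endloop
  endfacet
  facet normal -1.0000 0.0000 0.0000
    outer loop
      vertex 0.000 23.182 11.437
      vertex 0.000 23.182 0.000
      vertex 0.000 0.000 0.000
    endloop
  endfacet
  facet normal -1.0000 0.0000 0.0000
    outer loop
      vertex 0.000 0.000 11.437
      vertex 0.000 23.182 11.437
      vertex 0.000 0.000 0.000
    endloop
  endfacet
  facet normal 1.0000 0.0000 0.0000
    outer loop
      vertex 14.644 0.000 0.000
      vertex 14.644 23.182 0.000
      vertex 14.644 23.182 11.437
    endloop
  endfacet
  facet normal 1.0000 0.0000 0.0000
    outer loop
      vertex 14.644 0.000 0.000
      vertex 14.644 23.182 11.437
      vertex 14.644 0.000 11.437
    endloop
  endfacet
endsolid part

The G0 Z moves step by Δz≈3.812 mm. Every layer's G1 loop is the same polygon, so the solid is a straight extrusion of it from z=0 to z≈11.4. Closing with flat bottom and top caps and triangulating gives 12 facets — a rectangular box, roughly 14.6 × 23.2 mm footprint and 11.4 mm tall.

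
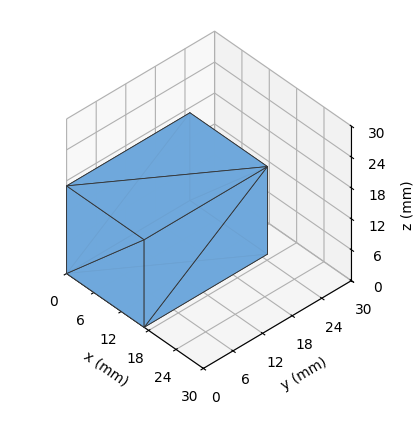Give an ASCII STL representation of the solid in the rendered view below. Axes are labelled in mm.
Reading the render: the shape is a rectangular box, roughly 17 × 25 mm footprint and 17 mm tall (dimensions read to the nearest mm from the axis ticks). For the STL, each face is triangulated and given an outward normal.

solid part
  facet normal 0.0000 0.0000 -1.0000
    outer loop
      vertex 17.00 25.00 0.00
      vertex 17.00 0.00 0.00
      vertex 0.00 0.00 0.00
    endloop
  endfacet
  facet normal 0.0000 0.0000 -1.0000
    outer loop
      vertex 0.00 25.00 0.00
      vertex 17.00 25.00 0.00
      vertex 0.00 0.00 0.00
    endloop
  endfacet
  facet normal 0.0000 0.0000 1.0000
    outer loop
      vertex 0.00 0.00 17.00
      vertex 17.00 0.00 17.00
      vertex 17.00 25.00 17.00
    endloop
  endfacet
  facet normal 0.0000 0.0000 1.0000
    outer loop
      vertex 0.00 0.00 17.00
      vertex 17.00 25.00 17.00
      vertex 0.00 25.00 17.00
    endloop
  endfacet
  facet normal 0.0000 -1.0000 0.0000
    outer loop
      vertex 0.00 0.00 0.00
      vertex 17.00 0.00 0.00
      vertex 17.00 0.00 17.00
    endloop
  endfacet
  facet normal 0.0000 -1.0000 0.0000
    outer loop
      vertex 0.00 0.00 0.00
      vertex 17.00 0.00 17.00
      vertex 0.00 0.00 17.00
    endloop
  endfacet
  facet normal 0.0000 1.0000 0.0000
    outer loop
      vertex 17.00 25.00 17.00
      vertex 17.00 25.00 0.00
      vertex 0.00 25.00 0.00
    endloop
  endfacet
  facet normal 0.0000 1.0000 0.0000
    outer loop
      vertex 0.00 25.00 17.00
      vertex 17.00 25.00 17.00
      vertex 0.00 25.00 0.00
    endloop
  endfacet
  facet normal -1.0000 0.0000 0.0000
    outer loop
      vertex 0.00 25.00 17.00
      vertex 0.00 25.00 0.00
      vertex 0.00 0.00 0.00
    endloop
  endfacet
  facet normal -1.0000 0.0000 0.0000
    outer loop
      vertex 0.00 0.00 17.00
      vertex 0.00 25.00 17.00
      vertex 0.00 0.00 0.00
    endloop
  endfacet
  facet normal 1.0000 0.0000 0.0000
    outer loop
      vertex 17.00 0.00 0.00
      vertex 17.00 25.00 0.00
      vertex 17.00 25.00 17.00
    endloop
  endfacet
  facet normal 1.0000 0.0000 0.0000
    outer loop
      vertex 17.00 0.00 0.00
      vertex 17.00 25.00 17.00
      vertex 17.00 0.00 17.00
    endloop
  endfacet
endsolid part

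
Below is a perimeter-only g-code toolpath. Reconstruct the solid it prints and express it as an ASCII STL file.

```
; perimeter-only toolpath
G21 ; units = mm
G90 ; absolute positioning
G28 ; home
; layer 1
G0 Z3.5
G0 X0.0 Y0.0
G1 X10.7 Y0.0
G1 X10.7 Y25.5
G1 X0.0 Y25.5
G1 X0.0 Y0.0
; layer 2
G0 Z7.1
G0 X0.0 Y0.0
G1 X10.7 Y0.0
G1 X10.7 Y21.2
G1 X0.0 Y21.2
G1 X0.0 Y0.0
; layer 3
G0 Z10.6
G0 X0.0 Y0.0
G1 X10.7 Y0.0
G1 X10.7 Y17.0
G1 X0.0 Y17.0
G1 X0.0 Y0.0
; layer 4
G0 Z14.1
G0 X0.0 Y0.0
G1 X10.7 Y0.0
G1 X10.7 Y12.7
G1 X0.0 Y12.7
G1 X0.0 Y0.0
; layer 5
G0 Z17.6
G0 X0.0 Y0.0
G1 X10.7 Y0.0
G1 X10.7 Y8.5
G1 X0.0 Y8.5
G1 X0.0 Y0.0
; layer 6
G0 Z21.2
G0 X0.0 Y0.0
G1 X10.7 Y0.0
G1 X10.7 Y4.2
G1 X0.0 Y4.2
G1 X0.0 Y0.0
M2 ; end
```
solid part
  facet normal 0.0000 0.0000 -1.0000
    outer loop
      vertex 10.7 29.7 0.0
      vertex 10.7 0.0 0.0
      vertex 0.0 0.0 0.0
    endloop
  endfacet
  facet normal 0.0000 0.0000 -1.0000
    outer loop
      vertex 0.0 29.7 0.0
      vertex 10.7 29.7 0.0
      vertex 0.0 0.0 0.0
    endloop
  endfacet
  facet normal 0.0000 -1.0000 0.0000
    outer loop
      vertex 0.0 0.0 0.0
      vertex 10.7 0.0 0.0
      vertex 10.7 0.0 24.7
    endloop
  endfacet
  facet normal 0.0000 -1.0000 0.0000
    outer loop
      vertex 0.0 0.0 0.0
      vertex 10.7 0.0 24.7
      vertex 0.0 0.0 24.7
    endloop
  endfacet
  facet normal 0.0000 0.6394 0.7689
    outer loop
      vertex 0.0 0.0 24.7
      vertex 10.7 0.0 24.7
      vertex 10.7 29.7 0.0
    endloop
  endfacet
  facet normal 0.0000 0.6394 0.7689
    outer loop
      vertex 0.0 0.0 24.7
      vertex 10.7 29.7 0.0
      vertex 0.0 29.7 0.0
    endloop
  endfacet
  facet normal -1.0000 0.0000 0.0000
    outer loop
      vertex 0.0 0.0 24.7
      vertex 0.0 29.7 0.0
      vertex 0.0 0.0 0.0
    endloop
  endfacet
  facet normal 1.0000 0.0000 0.0000
    outer loop
      vertex 10.7 0.0 0.0
      vertex 10.7 29.7 0.0
      vertex 10.7 0.0 24.7
    endloop
  endfacet
endsolid part

The G0 Z moves step by Δz≈3.5 mm. The G1 loops shrink linearly with z, so the solid tapers from its base footprint up to z≈24.7. Closing with a flat bottom cap and the tapered top and triangulating gives 8 facets — a wedge (ramp): 10.7 × 29.7 mm base, rising to 24.7 mm along the y=0 edge and sloping linearly to z=0 at y=29.7.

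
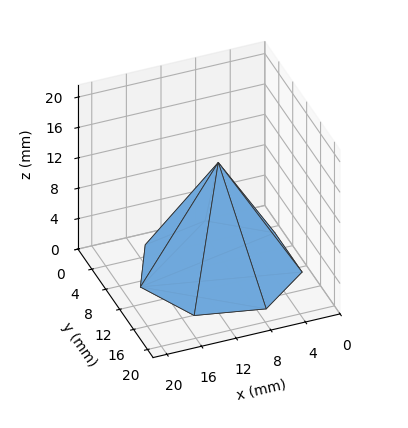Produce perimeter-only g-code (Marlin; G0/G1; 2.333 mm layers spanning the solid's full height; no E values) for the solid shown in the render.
Reading the render: the shape is a regular 7-sided pyramid, base circumscribed radius ≈ 9 mm, apex at z ≈ 14 mm (dimensions read to the nearest mm from the axis ticks). For the g-code, the solid's height is divided into equal slices at the stated Δz and each level perimeter traced with G1 moves after a G0 lift.

; perimeter-only toolpath
G21 ; units = mm
G90 ; absolute positioning
G28 ; home
; layer 1
G0 Z2.333
G0 X16.500 Y9.000
G1 X13.676 Y14.863
G1 X7.331 Y16.312
G1 X2.243 Y12.254
G1 X2.243 Y5.746
G1 X7.331 Y1.688
G1 X13.676 Y3.137
G1 X16.500 Y9.000
; layer 2
G0 Z4.667
G0 X15.000 Y9.000
G1 X12.741 Y13.691
G1 X7.665 Y14.849
G1 X3.594 Y11.603
G1 X3.594 Y6.397
G1 X7.665 Y3.151
G1 X12.741 Y4.309
G1 X15.000 Y9.000
; layer 3
G0 Z7.000
G0 X13.500 Y9.000
G1 X11.806 Y12.518
G1 X7.998 Y13.387
G1 X4.946 Y10.953
G1 X4.946 Y7.047
G1 X7.998 Y4.613
G1 X11.806 Y5.482
G1 X13.500 Y9.000
; layer 4
G0 Z9.333
G0 X12.000 Y9.000
G1 X10.870 Y11.345
G1 X8.332 Y11.925
G1 X6.297 Y10.302
G1 X6.297 Y7.698
G1 X8.332 Y6.075
G1 X10.870 Y6.655
G1 X12.000 Y9.000
; layer 5
G0 Z11.667
G0 X10.500 Y9.000
G1 X9.935 Y10.173
G1 X8.666 Y10.462
G1 X7.649 Y9.651
G1 X7.649 Y8.349
G1 X8.666 Y7.538
G1 X9.935 Y7.827
G1 X10.500 Y9.000
M2 ; end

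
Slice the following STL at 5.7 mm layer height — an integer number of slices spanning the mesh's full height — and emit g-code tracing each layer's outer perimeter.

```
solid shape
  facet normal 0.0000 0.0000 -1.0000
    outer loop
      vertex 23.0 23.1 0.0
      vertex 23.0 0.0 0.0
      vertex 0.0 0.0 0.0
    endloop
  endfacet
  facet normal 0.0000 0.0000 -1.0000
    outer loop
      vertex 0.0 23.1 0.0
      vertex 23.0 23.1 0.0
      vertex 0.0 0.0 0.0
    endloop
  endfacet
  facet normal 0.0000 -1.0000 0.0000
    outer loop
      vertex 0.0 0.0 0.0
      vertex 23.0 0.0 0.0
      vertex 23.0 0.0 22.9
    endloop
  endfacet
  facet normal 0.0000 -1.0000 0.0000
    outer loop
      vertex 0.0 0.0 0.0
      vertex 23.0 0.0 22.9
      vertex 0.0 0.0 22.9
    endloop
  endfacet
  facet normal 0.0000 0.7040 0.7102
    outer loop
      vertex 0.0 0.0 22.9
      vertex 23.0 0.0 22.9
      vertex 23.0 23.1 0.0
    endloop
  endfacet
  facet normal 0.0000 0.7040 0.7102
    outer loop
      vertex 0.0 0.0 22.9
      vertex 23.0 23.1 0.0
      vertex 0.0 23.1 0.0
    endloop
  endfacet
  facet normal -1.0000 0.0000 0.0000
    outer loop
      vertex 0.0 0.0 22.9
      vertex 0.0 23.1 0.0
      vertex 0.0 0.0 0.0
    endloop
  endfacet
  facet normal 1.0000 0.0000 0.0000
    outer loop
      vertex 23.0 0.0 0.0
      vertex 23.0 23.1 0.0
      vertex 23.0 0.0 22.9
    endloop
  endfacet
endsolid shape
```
; perimeter-only toolpath
G21 ; units = mm
G90 ; absolute positioning
G28 ; home
; layer 1
G0 Z5.7
G0 X0.0 Y0.0
G1 X23.0 Y0.0
G1 X23.0 Y17.3
G1 X0.0 Y17.3
G1 X0.0 Y0.0
; layer 2
G0 Z11.4
G0 X0.0 Y0.0
G1 X23.0 Y0.0
G1 X23.0 Y11.6
G1 X0.0 Y11.6
G1 X0.0 Y0.0
; layer 3
G0 Z17.2
G0 X0.0 Y0.0
G1 X23.0 Y0.0
G1 X23.0 Y5.8
G1 X0.0 Y5.8
G1 X0.0 Y0.0
M2 ; end

The solid is a wedge (ramp): 23 × 23.1 mm base, rising to 22.9 mm along the y=0 edge and sloping linearly to z=0 at y=23.1. Slicing at Δz = 5.7 mm — 4 equal slices spanning the solid's height, so layer i sits at z = i·h/4 — gives 3 non-empty perimeters. Each is a 4-segment closed polygon; G0 lifts to the layer z and rapids to the start vertex, then G1 traces the edges. The cross-section shrinks linearly with z (the slice at the apex is degenerate and omitted).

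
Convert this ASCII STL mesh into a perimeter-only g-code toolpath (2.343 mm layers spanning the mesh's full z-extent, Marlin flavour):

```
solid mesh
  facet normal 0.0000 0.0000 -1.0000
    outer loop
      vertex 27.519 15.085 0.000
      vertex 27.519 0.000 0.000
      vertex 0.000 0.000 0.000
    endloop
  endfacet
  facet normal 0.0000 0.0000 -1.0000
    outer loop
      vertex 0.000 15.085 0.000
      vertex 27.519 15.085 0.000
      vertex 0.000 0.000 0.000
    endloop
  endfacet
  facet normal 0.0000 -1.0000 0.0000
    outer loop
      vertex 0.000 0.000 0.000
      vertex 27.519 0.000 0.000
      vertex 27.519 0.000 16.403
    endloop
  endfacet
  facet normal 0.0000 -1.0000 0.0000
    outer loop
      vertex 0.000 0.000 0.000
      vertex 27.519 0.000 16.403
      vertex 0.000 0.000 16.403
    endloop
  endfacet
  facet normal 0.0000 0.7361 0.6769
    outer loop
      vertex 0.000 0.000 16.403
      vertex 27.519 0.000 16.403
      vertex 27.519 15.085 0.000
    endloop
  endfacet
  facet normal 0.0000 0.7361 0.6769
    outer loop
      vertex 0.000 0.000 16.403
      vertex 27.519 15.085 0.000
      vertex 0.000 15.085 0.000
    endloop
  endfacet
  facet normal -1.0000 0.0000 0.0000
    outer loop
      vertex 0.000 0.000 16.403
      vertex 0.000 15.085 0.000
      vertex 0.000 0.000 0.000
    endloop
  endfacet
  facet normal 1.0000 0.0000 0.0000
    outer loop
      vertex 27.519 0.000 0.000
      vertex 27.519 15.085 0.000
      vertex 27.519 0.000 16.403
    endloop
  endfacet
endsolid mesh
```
; perimeter-only toolpath
G21 ; units = mm
G90 ; absolute positioning
G28 ; home
; layer 1
G0 Z2.343
G0 X0.000 Y0.000
G1 X27.519 Y0.000
G1 X27.519 Y12.930
G1 X0.000 Y12.930
G1 X0.000 Y0.000
; layer 2
G0 Z4.687
G0 X0.000 Y0.000
G1 X27.519 Y0.000
G1 X27.519 Y10.775
G1 X0.000 Y10.775
G1 X0.000 Y0.000
; layer 3
G0 Z7.030
G0 X0.000 Y0.000
G1 X27.519 Y0.000
G1 X27.519 Y8.620
G1 X0.000 Y8.620
G1 X0.000 Y0.000
; layer 4
G0 Z9.373
G0 X0.000 Y0.000
G1 X27.519 Y0.000
G1 X27.519 Y6.465
G1 X0.000 Y6.465
G1 X0.000 Y0.000
; layer 5
G0 Z11.716
G0 X0.000 Y0.000
G1 X27.519 Y0.000
G1 X27.519 Y4.310
G1 X0.000 Y4.310
G1 X0.000 Y0.000
; layer 6
G0 Z14.060
G0 X0.000 Y0.000
G1 X27.519 Y0.000
G1 X27.519 Y2.155
G1 X0.000 Y2.155
G1 X0.000 Y0.000
M2 ; end

The solid is a wedge (ramp): 27.5 × 15.1 mm base, rising to 16.4 mm along the y=0 edge and sloping linearly to z=0 at y=15.1. Slicing at Δz = 2.343 mm — 7 equal slices spanning the solid's height, so layer i sits at z = i·h/7 — gives 6 non-empty perimeters. Each is a 4-segment closed polygon; G0 lifts to the layer z and rapids to the start vertex, then G1 traces the edges. The cross-section shrinks linearly with z (the slice at the apex is degenerate and omitted).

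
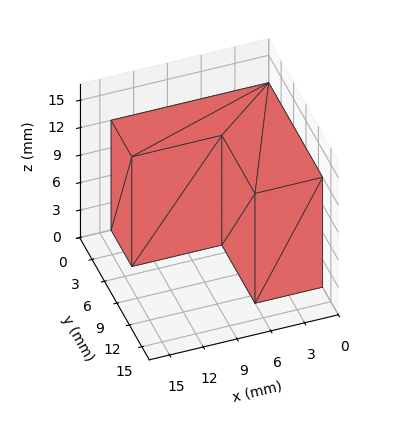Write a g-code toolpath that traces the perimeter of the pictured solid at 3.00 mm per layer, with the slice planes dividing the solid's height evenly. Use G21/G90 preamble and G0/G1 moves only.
Reading the render: the shape is an L-shaped prism: outer 14 × 13 mm, arm thicknesses ≈ 5 mm (horizontal) and 6 mm (vertical), extruded 12 mm in z (dimensions read to the nearest mm from the axis ticks). For the g-code, the solid's height is divided into equal slices at the stated Δz and each level perimeter traced with G1 moves after a G0 lift.

; perimeter-only toolpath
G21 ; units = mm
G90 ; absolute positioning
G28 ; home
; layer 1
G0 Z3.00
G0 X0.00 Y0.00
G1 X14.00 Y0.00
G1 X14.00 Y5.00
G1 X6.00 Y5.00
G1 X6.00 Y13.00
G1 X0.00 Y13.00
G1 X0.00 Y0.00
; layer 2
G0 Z6.00
G0 X0.00 Y0.00
G1 X14.00 Y0.00
G1 X14.00 Y5.00
G1 X6.00 Y5.00
G1 X6.00 Y13.00
G1 X0.00 Y13.00
G1 X0.00 Y0.00
; layer 3
G0 Z9.00
G0 X0.00 Y0.00
G1 X14.00 Y0.00
G1 X14.00 Y5.00
G1 X6.00 Y5.00
G1 X6.00 Y13.00
G1 X0.00 Y13.00
G1 X0.00 Y0.00
; layer 4
G0 Z12.00
G0 X0.00 Y0.00
G1 X14.00 Y0.00
G1 X14.00 Y5.00
G1 X6.00 Y5.00
G1 X6.00 Y13.00
G1 X0.00 Y13.00
G1 X0.00 Y0.00
M2 ; end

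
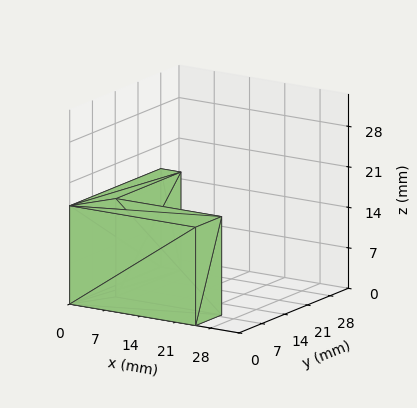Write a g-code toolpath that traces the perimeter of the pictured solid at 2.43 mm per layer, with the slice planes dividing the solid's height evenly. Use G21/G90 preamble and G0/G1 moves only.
Reading the render: the shape is an L-shaped prism: outer 25 × 28 mm, arm thicknesses ≈ 8 mm (horizontal) and 4 mm (vertical), extruded 17 mm in z (dimensions read to the nearest mm from the axis ticks). For the g-code, the solid's height is divided into equal slices at the stated Δz and each level perimeter traced with G1 moves after a G0 lift.

; perimeter-only toolpath
G21 ; units = mm
G90 ; absolute positioning
G28 ; home
; layer 1
G0 Z2.43
G0 X0.00 Y0.00
G1 X25.00 Y0.00
G1 X25.00 Y8.00
G1 X4.00 Y8.00
G1 X4.00 Y28.00
G1 X0.00 Y28.00
G1 X0.00 Y0.00
; layer 2
G0 Z4.86
G0 X0.00 Y0.00
G1 X25.00 Y0.00
G1 X25.00 Y8.00
G1 X4.00 Y8.00
G1 X4.00 Y28.00
G1 X0.00 Y28.00
G1 X0.00 Y0.00
; layer 3
G0 Z7.29
G0 X0.00 Y0.00
G1 X25.00 Y0.00
G1 X25.00 Y8.00
G1 X4.00 Y8.00
G1 X4.00 Y28.00
G1 X0.00 Y28.00
G1 X0.00 Y0.00
; layer 4
G0 Z9.71
G0 X0.00 Y0.00
G1 X25.00 Y0.00
G1 X25.00 Y8.00
G1 X4.00 Y8.00
G1 X4.00 Y28.00
G1 X0.00 Y28.00
G1 X0.00 Y0.00
; layer 5
G0 Z12.14
G0 X0.00 Y0.00
G1 X25.00 Y0.00
G1 X25.00 Y8.00
G1 X4.00 Y8.00
G1 X4.00 Y28.00
G1 X0.00 Y28.00
G1 X0.00 Y0.00
; layer 6
G0 Z14.57
G0 X0.00 Y0.00
G1 X25.00 Y0.00
G1 X25.00 Y8.00
G1 X4.00 Y8.00
G1 X4.00 Y28.00
G1 X0.00 Y28.00
G1 X0.00 Y0.00
; layer 7
G0 Z17.00
G0 X0.00 Y0.00
G1 X25.00 Y0.00
G1 X25.00 Y8.00
G1 X4.00 Y8.00
G1 X4.00 Y28.00
G1 X0.00 Y28.00
G1 X0.00 Y0.00
M2 ; end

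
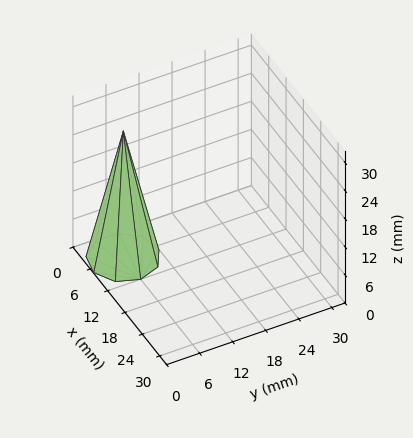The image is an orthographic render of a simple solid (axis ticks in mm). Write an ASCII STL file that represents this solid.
Reading the render: the shape is a regular 9-sided pyramid, base circumscribed radius ≈ 6 mm, apex at z ≈ 27 mm (dimensions read to the nearest mm from the axis ticks). For the STL, each face is triangulated and given an outward normal.

solid part
  facet normal 0.0000 0.0000 -1.0000
    outer loop
      vertex 7.042 11.909 0.000
      vertex 10.596 9.857 0.000
      vertex 12.000 6.000 0.000
    endloop
  endfacet
  facet normal 0.0000 0.0000 -1.0000
    outer loop
      vertex 3.000 11.196 0.000
      vertex 7.042 11.909 0.000
      vertex 12.000 6.000 0.000
    endloop
  endfacet
  facet normal 0.0000 0.0000 -1.0000
    outer loop
      vertex 0.362 8.052 0.000
      vertex 3.000 11.196 0.000
      vertex 12.000 6.000 0.000
    endloop
  endfacet
  facet normal 0.0000 0.0000 -1.0000
    outer loop
      vertex 0.362 3.948 0.000
      vertex 0.362 8.052 0.000
      vertex 12.000 6.000 0.000
    endloop
  endfacet
  facet normal 0.0000 0.0000 -1.0000
    outer loop
      vertex 3.000 0.804 0.000
      vertex 0.362 3.948 0.000
      vertex 12.000 6.000 0.000
    endloop
  endfacet
  facet normal 0.0000 0.0000 -1.0000
    outer loop
      vertex 7.042 0.091 0.000
      vertex 3.000 0.804 0.000
      vertex 12.000 6.000 0.000
    endloop
  endfacet
  facet normal 0.0000 0.0000 -1.0000
    outer loop
      vertex 10.596 2.143 0.000
      vertex 7.042 0.091 0.000
      vertex 12.000 6.000 0.000
    endloop
  endfacet
  facet normal 0.9198 0.3348 0.2044
    outer loop
      vertex 12.000 6.000 0.000
      vertex 10.596 9.857 0.000
      vertex 6.000 6.000 27.000
    endloop
  endfacet
  facet normal 0.4895 0.8477 0.2044
    outer loop
      vertex 10.596 9.857 0.000
      vertex 7.042 11.909 0.000
      vertex 6.000 6.000 27.000
    endloop
  endfacet
  facet normal -0.1700 0.9640 0.2044
    outer loop
      vertex 7.042 11.909 0.000
      vertex 3.000 11.196 0.000
      vertex 6.000 6.000 27.000
    endloop
  endfacet
  facet normal -0.7499 0.6292 0.2044
    outer loop
      vertex 3.000 11.196 0.000
      vertex 0.362 8.052 0.000
      vertex 6.000 6.000 27.000
    endloop
  endfacet
  facet normal -0.9789 0.0000 0.2044
    outer loop
      vertex 0.362 8.052 0.000
      vertex 0.362 3.948 0.000
      vertex 6.000 6.000 27.000
    endloop
  endfacet
  facet normal -0.7499 -0.6292 0.2044
    outer loop
      vertex 0.362 3.948 0.000
      vertex 3.000 0.804 0.000
      vertex 6.000 6.000 27.000
    endloop
  endfacet
  facet normal -0.1700 -0.9640 0.2044
    outer loop
      vertex 3.000 0.804 0.000
      vertex 7.042 0.091 0.000
      vertex 6.000 6.000 27.000
    endloop
  endfacet
  facet normal 0.4895 -0.8477 0.2044
    outer loop
      vertex 7.042 0.091 0.000
      vertex 10.596 2.143 0.000
      vertex 6.000 6.000 27.000
    endloop
  endfacet
  facet normal 0.9198 -0.3348 0.2044
    outer loop
      vertex 10.596 2.143 0.000
      vertex 12.000 6.000 0.000
      vertex 6.000 6.000 27.000
    endloop
  endfacet
endsolid part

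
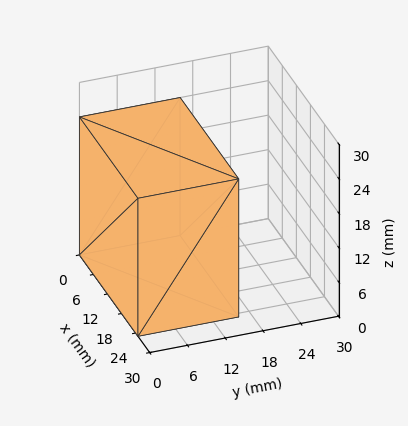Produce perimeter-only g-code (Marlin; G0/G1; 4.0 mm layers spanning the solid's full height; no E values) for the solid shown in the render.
Reading the render: the shape is a rectangular box, roughly 25 × 16 mm footprint and 24 mm tall (dimensions read to the nearest mm from the axis ticks). For the g-code, the solid's height is divided into equal slices at the stated Δz and each level perimeter traced with G1 moves after a G0 lift.

; perimeter-only toolpath
G21 ; units = mm
G90 ; absolute positioning
G28 ; home
; layer 1
G0 Z4.0
G0 X0.0 Y0.0
G1 X25.0 Y0.0
G1 X25.0 Y16.0
G1 X0.0 Y16.0
G1 X0.0 Y0.0
; layer 2
G0 Z8.0
G0 X0.0 Y0.0
G1 X25.0 Y0.0
G1 X25.0 Y16.0
G1 X0.0 Y16.0
G1 X0.0 Y0.0
; layer 3
G0 Z12.0
G0 X0.0 Y0.0
G1 X25.0 Y0.0
G1 X25.0 Y16.0
G1 X0.0 Y16.0
G1 X0.0 Y0.0
; layer 4
G0 Z16.0
G0 X0.0 Y0.0
G1 X25.0 Y0.0
G1 X25.0 Y16.0
G1 X0.0 Y16.0
G1 X0.0 Y0.0
; layer 5
G0 Z20.0
G0 X0.0 Y0.0
G1 X25.0 Y0.0
G1 X25.0 Y16.0
G1 X0.0 Y16.0
G1 X0.0 Y0.0
; layer 6
G0 Z24.0
G0 X0.0 Y0.0
G1 X25.0 Y0.0
G1 X25.0 Y16.0
G1 X0.0 Y16.0
G1 X0.0 Y0.0
M2 ; end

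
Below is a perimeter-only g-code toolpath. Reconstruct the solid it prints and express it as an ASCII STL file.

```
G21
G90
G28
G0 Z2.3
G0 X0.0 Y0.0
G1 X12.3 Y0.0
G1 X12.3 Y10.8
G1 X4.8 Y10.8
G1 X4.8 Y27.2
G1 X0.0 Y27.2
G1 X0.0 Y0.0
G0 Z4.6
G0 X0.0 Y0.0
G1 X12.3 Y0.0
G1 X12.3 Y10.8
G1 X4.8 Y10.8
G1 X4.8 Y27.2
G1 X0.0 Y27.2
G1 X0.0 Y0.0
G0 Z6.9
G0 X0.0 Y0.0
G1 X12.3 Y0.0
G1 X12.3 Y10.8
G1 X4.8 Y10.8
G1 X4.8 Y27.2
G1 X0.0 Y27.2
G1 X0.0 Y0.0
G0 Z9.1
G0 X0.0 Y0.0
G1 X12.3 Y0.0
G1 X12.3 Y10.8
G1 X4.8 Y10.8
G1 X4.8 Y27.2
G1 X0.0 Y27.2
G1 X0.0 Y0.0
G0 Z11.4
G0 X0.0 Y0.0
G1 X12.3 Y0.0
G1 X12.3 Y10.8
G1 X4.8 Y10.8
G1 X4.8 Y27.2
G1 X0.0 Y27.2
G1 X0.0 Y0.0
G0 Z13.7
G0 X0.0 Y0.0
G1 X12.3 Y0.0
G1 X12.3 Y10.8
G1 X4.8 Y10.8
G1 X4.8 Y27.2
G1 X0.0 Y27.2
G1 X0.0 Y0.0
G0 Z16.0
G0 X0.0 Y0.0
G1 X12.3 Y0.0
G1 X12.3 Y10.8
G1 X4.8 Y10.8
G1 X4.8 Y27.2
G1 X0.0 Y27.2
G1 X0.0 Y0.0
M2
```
solid part
  facet normal 0.0000 0.0000 -1.0000
    outer loop
      vertex 12.3 10.8 0.0
      vertex 12.3 0.0 0.0
      vertex 0.0 0.0 0.0
    endloop
  endfacet
  facet normal 0.0000 0.0000 -1.0000
    outer loop
      vertex 4.8 10.8 0.0
      vertex 12.3 10.8 0.0
      vertex 0.0 0.0 0.0
    endloop
  endfacet
  facet normal 0.0000 0.0000 -1.0000
    outer loop
      vertex 4.8 27.2 0.0
      vertex 4.8 10.8 0.0
      vertex 0.0 0.0 0.0
    endloop
  endfacet
  facet normal 0.0000 0.0000 -1.0000
    outer loop
      vertex 0.0 27.2 0.0
      vertex 4.8 27.2 0.0
      vertex 0.0 0.0 0.0
    endloop
  endfacet
  facet normal 0.0000 0.0000 1.0000
    outer loop
      vertex 0.0 0.0 16.0
      vertex 12.3 0.0 16.0
      vertex 12.3 10.8 16.0
    endloop
  endfacet
  facet normal 0.0000 0.0000 1.0000
    outer loop
      vertex 0.0 0.0 16.0
      vertex 12.3 10.8 16.0
      vertex 4.8 10.8 16.0
    endloop
  endfacet
  facet normal 0.0000 0.0000 1.0000
    outer loop
      vertex 0.0 0.0 16.0
      vertex 4.8 10.8 16.0
      vertex 4.8 27.2 16.0
    endloop
  endfacet
  facet normal 0.0000 0.0000 1.0000
    outer loop
      vertex 0.0 0.0 16.0
      vertex 4.8 27.2 16.0
      vertex 0.0 27.2 16.0
    endloop
  endfacet
  facet normal 0.0000 -1.0000 0.0000
    outer loop
      vertex 0.0 0.0 0.0
      vertex 12.3 0.0 0.0
      vertex 12.3 0.0 16.0
    endloop
  endfacet
  facet normal 0.0000 -1.0000 0.0000
    outer loop
      vertex 0.0 0.0 0.0
      vertex 12.3 0.0 16.0
      vertex 0.0 0.0 16.0
    endloop
  endfacet
  facet normal 1.0000 0.0000 0.0000
    outer loop
      vertex 12.3 0.0 0.0
      vertex 12.3 10.8 0.0
      vertex 12.3 10.8 16.0
    endloop
  endfacet
  facet normal 1.0000 0.0000 0.0000
    outer loop
      vertex 12.3 0.0 0.0
      vertex 12.3 10.8 16.0
      vertex 12.3 0.0 16.0
    endloop
  endfacet
  facet normal 0.0000 1.0000 0.0000
    outer loop
      vertex 12.3 10.8 0.0
      vertex 4.8 10.8 0.0
      vertex 4.8 10.8 16.0
    endloop
  endfacet
  facet normal 0.0000 1.0000 0.0000
    outer loop
      vertex 12.3 10.8 0.0
      vertex 4.8 10.8 16.0
      vertex 12.3 10.8 16.0
    endloop
  endfacet
  facet normal 1.0000 0.0000 0.0000
    outer loop
      vertex 4.8 10.8 0.0
      vertex 4.8 27.2 0.0
      vertex 4.8 27.2 16.0
    endloop
  endfacet
  facet normal 1.0000 0.0000 0.0000
    outer loop
      vertex 4.8 10.8 0.0
      vertex 4.8 27.2 16.0
      vertex 4.8 10.8 16.0
    endloop
  endfacet
  facet normal 0.0000 1.0000 0.0000
    outer loop
      vertex 4.8 27.2 0.0
      vertex 0.0 27.2 0.0
      vertex 0.0 27.2 16.0
    endloop
  endfacet
  facet normal 0.0000 1.0000 0.0000
    outer loop
      vertex 4.8 27.2 0.0
      vertex 0.0 27.2 16.0
      vertex 4.8 27.2 16.0
    endloop
  endfacet
  facet normal -1.0000 0.0000 0.0000
    outer loop
      vertex 0.0 27.2 0.0
      vertex 0.0 0.0 0.0
      vertex 0.0 0.0 16.0
    endloop
  endfacet
  facet normal -1.0000 0.0000 0.0000
    outer loop
      vertex 0.0 27.2 0.0
      vertex 0.0 0.0 16.0
      vertex 0.0 27.2 16.0
    endloop
  endfacet
endsolid part

The G0 Z moves step by Δz≈2.3 mm. Every layer's G1 loop is the same polygon, so the solid is a straight extrusion of it from z=0 to z≈16. Closing with flat bottom and top caps and triangulating gives 20 facets — an L-shaped prism: outer 12.3 × 27.2 mm, arm thicknesses ≈ 10.8 mm (horizontal) and 4.8 mm (vertical), extruded 16 mm in z.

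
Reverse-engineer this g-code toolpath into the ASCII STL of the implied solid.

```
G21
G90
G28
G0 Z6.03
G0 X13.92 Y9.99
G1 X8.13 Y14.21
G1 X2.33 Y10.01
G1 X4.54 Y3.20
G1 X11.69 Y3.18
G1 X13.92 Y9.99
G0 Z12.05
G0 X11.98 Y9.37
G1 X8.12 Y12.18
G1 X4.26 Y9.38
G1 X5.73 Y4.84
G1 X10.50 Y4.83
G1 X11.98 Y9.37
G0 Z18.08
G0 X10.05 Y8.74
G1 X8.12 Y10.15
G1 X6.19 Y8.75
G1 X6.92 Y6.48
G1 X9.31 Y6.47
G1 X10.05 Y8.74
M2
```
solid part
  facet normal 0.0000 0.0000 -1.0000
    outer loop
      vertex 0.40 10.64 0.00
      vertex 8.13 16.24 0.00
      vertex 15.85 10.62 0.00
    endloop
  endfacet
  facet normal 0.0000 0.0000 -1.0000
    outer loop
      vertex 3.34 1.56 0.00
      vertex 0.40 10.64 0.00
      vertex 15.85 10.62 0.00
    endloop
  endfacet
  facet normal 0.0000 0.0000 -1.0000
    outer loop
      vertex 12.88 1.54 0.00
      vertex 3.34 1.56 0.00
      vertex 15.85 10.62 0.00
    endloop
  endfacet
  facet normal 0.5678 0.7800 0.2629
    outer loop
      vertex 15.85 10.62 0.00
      vertex 8.13 16.24 0.00
      vertex 8.12 8.12 24.11
    endloop
  endfacet
  facet normal -0.5660 0.7813 0.2629
    outer loop
      vertex 8.13 16.24 0.00
      vertex 0.40 10.64 0.00
      vertex 8.12 8.12 24.11
    endloop
  endfacet
  facet normal -0.9179 -0.2972 0.2629
    outer loop
      vertex 0.40 10.64 0.00
      vertex 3.34 1.56 0.00
      vertex 8.12 8.12 24.11
    endloop
  endfacet
  facet normal -0.0020 -0.9648 0.2629
    outer loop
      vertex 3.34 1.56 0.00
      vertex 12.88 1.54 0.00
      vertex 8.12 8.12 24.11
    endloop
  endfacet
  facet normal 0.9170 -0.2999 0.2629
    outer loop
      vertex 12.88 1.54 0.00
      vertex 15.85 10.62 0.00
      vertex 8.12 8.12 24.11
    endloop
  endfacet
endsolid part

The G0 Z moves step by Δz≈6.03 mm. The G1 loops shrink linearly with z, so the solid tapers from its base footprint up to z≈24.1. Closing with a flat bottom cap and the tapered top and triangulating gives 8 facets — a regular 5-sided pyramid, base circumscribed radius ≈ 8.12 mm, apex at z ≈ 24.1 mm.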